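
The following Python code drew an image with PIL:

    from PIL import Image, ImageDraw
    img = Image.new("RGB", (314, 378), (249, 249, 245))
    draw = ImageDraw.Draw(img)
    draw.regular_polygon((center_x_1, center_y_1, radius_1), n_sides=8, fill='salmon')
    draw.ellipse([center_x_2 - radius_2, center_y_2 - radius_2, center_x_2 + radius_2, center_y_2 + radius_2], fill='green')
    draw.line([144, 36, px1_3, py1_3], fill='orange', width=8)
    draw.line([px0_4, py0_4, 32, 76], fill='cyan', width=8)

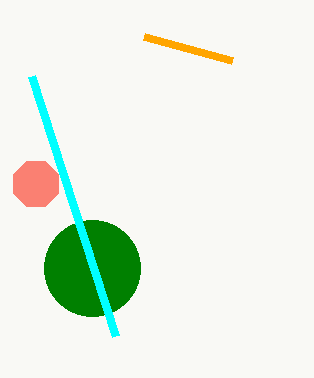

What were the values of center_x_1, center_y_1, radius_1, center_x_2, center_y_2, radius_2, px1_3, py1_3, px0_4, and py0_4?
center_x_1 = 36, center_y_1 = 184, radius_1 = 24, center_x_2 = 92, center_y_2 = 268, radius_2 = 48, px1_3 = 232, py1_3 = 60, px0_4 = 116, py0_4 = 336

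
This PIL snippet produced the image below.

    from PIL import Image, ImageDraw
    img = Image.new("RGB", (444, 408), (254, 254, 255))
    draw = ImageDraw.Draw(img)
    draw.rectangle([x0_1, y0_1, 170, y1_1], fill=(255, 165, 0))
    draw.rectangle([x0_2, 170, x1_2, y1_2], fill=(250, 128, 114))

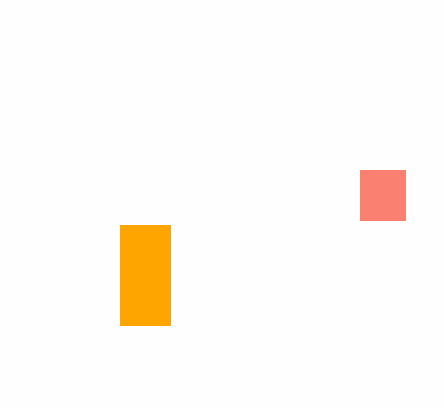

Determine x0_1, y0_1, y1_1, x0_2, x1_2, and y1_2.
x0_1 = 120
y0_1 = 225
y1_1 = 325
x0_2 = 360
x1_2 = 405
y1_2 = 220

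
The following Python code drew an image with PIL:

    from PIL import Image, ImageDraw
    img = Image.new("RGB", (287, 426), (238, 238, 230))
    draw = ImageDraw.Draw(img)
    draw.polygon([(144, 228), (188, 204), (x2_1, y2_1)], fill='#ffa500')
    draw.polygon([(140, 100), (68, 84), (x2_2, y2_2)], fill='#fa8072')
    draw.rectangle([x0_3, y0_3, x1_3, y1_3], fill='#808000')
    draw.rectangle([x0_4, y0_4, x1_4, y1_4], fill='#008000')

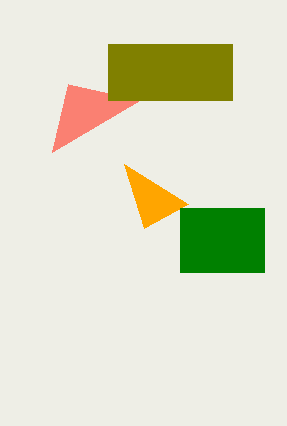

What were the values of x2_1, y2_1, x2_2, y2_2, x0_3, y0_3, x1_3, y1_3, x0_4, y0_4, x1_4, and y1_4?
x2_1 = 124, y2_1 = 164, x2_2 = 52, y2_2 = 152, x0_3 = 108, y0_3 = 44, x1_3 = 232, y1_3 = 100, x0_4 = 180, y0_4 = 208, x1_4 = 264, y1_4 = 272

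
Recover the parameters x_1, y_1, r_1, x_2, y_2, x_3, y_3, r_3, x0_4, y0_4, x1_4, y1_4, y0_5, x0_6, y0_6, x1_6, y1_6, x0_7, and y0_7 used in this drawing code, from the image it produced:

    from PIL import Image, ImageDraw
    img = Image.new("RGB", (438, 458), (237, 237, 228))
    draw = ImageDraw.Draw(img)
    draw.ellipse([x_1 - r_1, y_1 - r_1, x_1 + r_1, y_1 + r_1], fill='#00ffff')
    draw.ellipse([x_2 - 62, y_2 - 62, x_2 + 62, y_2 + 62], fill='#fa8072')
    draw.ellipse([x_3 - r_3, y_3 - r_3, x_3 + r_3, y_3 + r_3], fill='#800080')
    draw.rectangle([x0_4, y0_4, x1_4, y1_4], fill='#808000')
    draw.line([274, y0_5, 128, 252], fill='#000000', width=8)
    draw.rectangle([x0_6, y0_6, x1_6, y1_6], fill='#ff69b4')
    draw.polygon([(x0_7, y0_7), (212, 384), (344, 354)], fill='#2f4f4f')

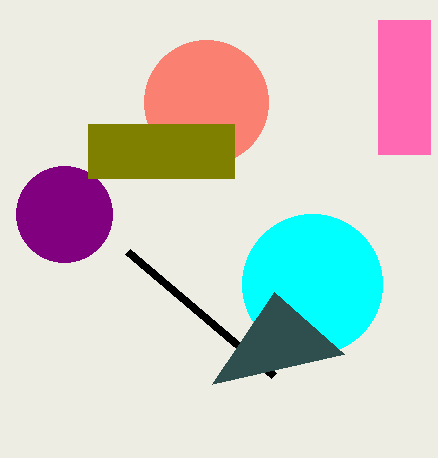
x_1 = 312; y_1 = 284; r_1 = 70; x_2 = 206; y_2 = 102; x_3 = 64; y_3 = 214; r_3 = 48; x0_4 = 88; y0_4 = 124; x1_4 = 234; y1_4 = 178; y0_5 = 376; x0_6 = 378; y0_6 = 20; x1_6 = 430; y1_6 = 154; x0_7 = 274; y0_7 = 292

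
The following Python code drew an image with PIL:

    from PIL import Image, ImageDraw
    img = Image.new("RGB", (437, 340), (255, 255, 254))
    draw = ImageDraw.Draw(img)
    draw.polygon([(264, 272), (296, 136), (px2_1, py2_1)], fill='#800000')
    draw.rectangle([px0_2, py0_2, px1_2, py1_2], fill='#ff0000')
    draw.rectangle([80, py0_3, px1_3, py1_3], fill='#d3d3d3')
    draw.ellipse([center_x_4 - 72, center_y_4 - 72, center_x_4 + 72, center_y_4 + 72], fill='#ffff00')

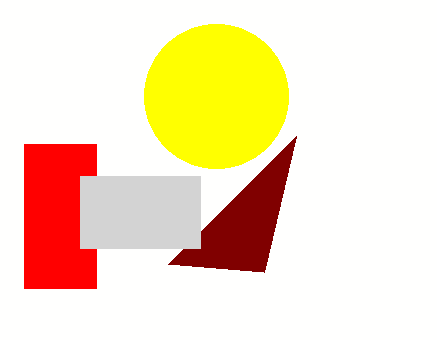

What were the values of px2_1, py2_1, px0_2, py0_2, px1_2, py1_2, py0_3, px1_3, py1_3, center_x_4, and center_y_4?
px2_1 = 168; py2_1 = 264; px0_2 = 24; py0_2 = 144; px1_2 = 96; py1_2 = 288; py0_3 = 176; px1_3 = 200; py1_3 = 248; center_x_4 = 216; center_y_4 = 96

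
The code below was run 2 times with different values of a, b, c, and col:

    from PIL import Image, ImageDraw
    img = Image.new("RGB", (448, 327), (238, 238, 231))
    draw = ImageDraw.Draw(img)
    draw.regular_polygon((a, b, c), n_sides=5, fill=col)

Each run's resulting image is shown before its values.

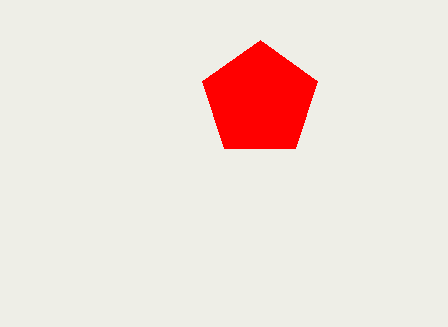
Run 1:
a = 260
b = 100
c = 60
col = 'red'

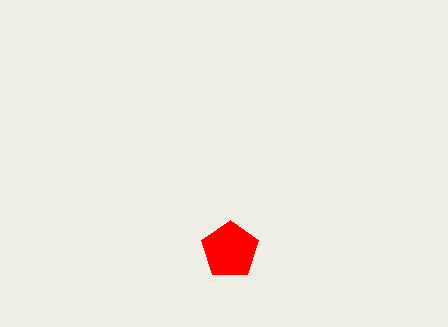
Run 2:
a = 230; b = 250; c = 30; col = 'red'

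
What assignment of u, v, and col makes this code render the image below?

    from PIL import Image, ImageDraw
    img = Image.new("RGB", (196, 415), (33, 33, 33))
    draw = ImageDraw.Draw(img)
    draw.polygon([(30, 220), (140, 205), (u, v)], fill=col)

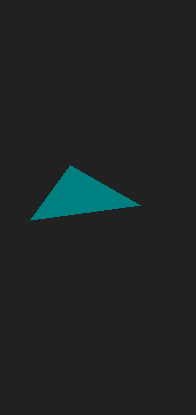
u = 70
v = 165
col = 'teal'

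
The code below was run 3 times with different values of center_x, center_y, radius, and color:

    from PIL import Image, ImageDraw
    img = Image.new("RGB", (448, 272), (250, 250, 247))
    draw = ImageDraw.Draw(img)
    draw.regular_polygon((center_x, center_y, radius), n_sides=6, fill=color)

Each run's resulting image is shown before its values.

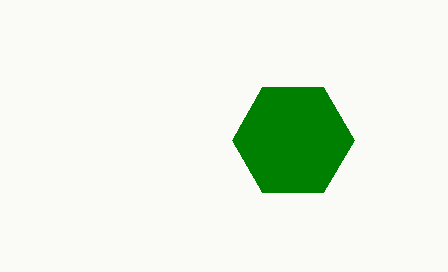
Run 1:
center_x = 293, center_y = 140, radius = 61, color = 'green'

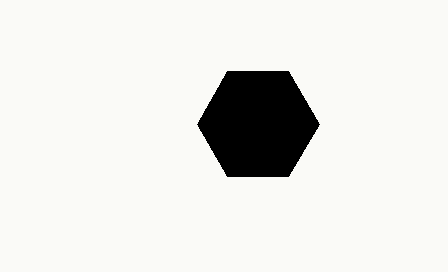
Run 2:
center_x = 258, center_y = 124, radius = 61, color = 'black'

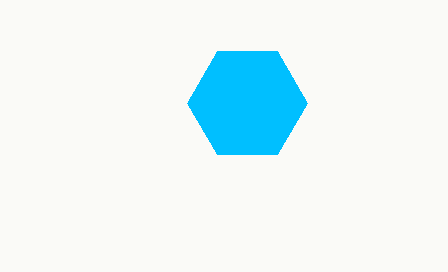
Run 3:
center_x = 247
center_y = 103
radius = 60
color = 'deepskyblue'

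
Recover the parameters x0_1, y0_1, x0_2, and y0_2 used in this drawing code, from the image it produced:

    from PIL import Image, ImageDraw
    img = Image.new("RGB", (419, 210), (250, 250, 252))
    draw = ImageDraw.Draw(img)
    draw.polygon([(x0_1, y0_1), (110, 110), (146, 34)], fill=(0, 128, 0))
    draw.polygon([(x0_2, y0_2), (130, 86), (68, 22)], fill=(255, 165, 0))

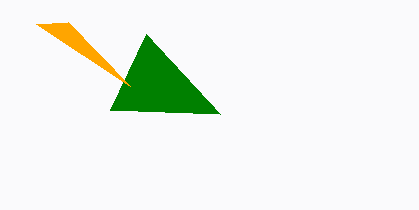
x0_1 = 220
y0_1 = 114
x0_2 = 36
y0_2 = 24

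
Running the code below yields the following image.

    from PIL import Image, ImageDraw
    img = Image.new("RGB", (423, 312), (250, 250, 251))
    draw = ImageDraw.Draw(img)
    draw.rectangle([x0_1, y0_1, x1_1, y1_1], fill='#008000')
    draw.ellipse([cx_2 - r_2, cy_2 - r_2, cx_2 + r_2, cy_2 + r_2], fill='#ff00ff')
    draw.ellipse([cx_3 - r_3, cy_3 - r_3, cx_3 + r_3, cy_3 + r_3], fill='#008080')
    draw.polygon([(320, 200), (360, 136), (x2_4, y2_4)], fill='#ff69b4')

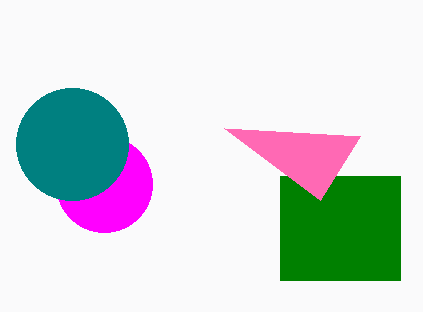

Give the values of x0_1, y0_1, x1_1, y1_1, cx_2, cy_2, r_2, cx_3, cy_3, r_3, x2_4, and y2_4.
x0_1 = 280
y0_1 = 176
x1_1 = 400
y1_1 = 280
cx_2 = 104
cy_2 = 184
r_2 = 48
cx_3 = 72
cy_3 = 144
r_3 = 56
x2_4 = 224
y2_4 = 128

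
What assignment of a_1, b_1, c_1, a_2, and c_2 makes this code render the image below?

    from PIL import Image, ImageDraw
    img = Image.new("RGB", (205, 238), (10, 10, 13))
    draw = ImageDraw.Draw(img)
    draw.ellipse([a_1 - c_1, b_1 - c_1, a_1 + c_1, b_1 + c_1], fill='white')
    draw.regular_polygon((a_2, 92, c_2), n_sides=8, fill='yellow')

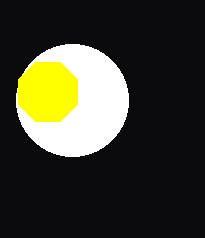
a_1 = 72
b_1 = 100
c_1 = 56
a_2 = 48
c_2 = 32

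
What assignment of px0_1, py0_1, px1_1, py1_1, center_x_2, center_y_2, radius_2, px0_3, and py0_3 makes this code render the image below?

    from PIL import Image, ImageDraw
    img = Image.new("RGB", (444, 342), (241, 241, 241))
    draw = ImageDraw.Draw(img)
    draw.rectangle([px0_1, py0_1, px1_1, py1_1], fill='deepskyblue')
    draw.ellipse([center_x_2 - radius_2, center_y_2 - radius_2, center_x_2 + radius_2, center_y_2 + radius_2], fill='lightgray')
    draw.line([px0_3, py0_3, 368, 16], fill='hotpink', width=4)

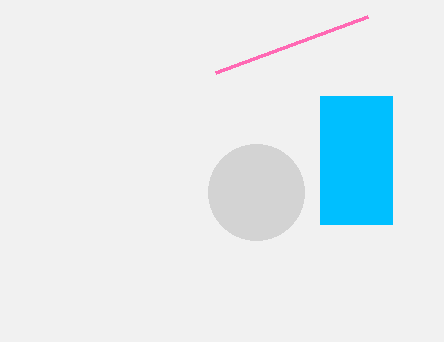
px0_1 = 320
py0_1 = 96
px1_1 = 392
py1_1 = 224
center_x_2 = 256
center_y_2 = 192
radius_2 = 48
px0_3 = 216
py0_3 = 72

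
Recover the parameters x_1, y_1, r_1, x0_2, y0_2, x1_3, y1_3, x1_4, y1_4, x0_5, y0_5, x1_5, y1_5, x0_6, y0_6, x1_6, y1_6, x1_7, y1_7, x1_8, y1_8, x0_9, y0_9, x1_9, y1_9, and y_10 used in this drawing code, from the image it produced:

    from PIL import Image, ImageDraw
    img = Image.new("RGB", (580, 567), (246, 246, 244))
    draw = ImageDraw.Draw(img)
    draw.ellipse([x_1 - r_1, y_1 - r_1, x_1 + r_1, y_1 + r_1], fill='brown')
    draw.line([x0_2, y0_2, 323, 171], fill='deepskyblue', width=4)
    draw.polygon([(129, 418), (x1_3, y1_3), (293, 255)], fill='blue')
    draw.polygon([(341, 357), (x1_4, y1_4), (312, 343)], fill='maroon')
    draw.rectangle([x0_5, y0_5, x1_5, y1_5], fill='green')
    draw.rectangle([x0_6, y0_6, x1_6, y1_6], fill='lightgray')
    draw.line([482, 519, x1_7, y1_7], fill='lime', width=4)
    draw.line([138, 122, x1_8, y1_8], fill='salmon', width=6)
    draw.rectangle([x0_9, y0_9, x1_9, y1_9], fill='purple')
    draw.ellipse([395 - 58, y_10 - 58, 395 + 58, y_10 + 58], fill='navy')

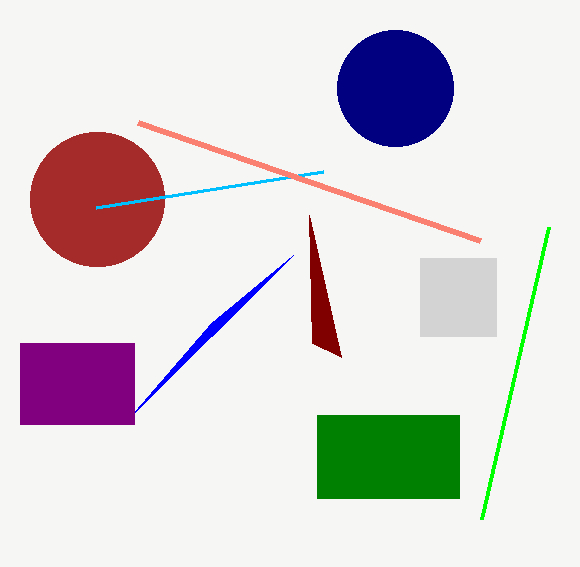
x_1 = 97; y_1 = 199; r_1 = 67; x0_2 = 96; y0_2 = 207; x1_3 = 211; y1_3 = 323; x1_4 = 309; y1_4 = 215; x0_5 = 317; y0_5 = 415; x1_5 = 459; y1_5 = 498; x0_6 = 420; y0_6 = 258; x1_6 = 496; y1_6 = 336; x1_7 = 549; y1_7 = 227; x1_8 = 480; y1_8 = 240; x0_9 = 20; y0_9 = 343; x1_9 = 134; y1_9 = 424; y_10 = 88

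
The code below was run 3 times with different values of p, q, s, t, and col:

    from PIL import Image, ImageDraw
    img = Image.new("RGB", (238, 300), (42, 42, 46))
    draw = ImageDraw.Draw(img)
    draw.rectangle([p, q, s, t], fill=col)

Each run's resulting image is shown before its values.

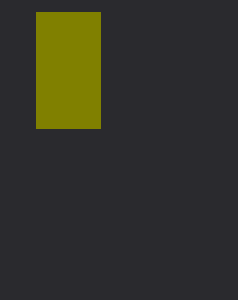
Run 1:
p = 36, q = 12, s = 100, t = 128, col = 'olive'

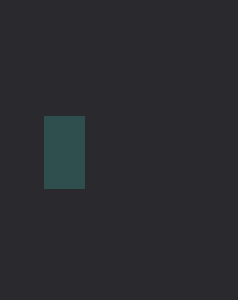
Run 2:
p = 44; q = 116; s = 84; t = 188; col = 'darkslategray'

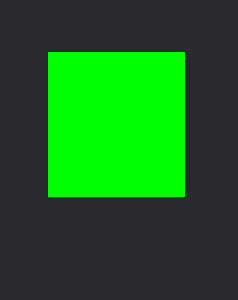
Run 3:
p = 48; q = 52; s = 184; t = 196; col = 'lime'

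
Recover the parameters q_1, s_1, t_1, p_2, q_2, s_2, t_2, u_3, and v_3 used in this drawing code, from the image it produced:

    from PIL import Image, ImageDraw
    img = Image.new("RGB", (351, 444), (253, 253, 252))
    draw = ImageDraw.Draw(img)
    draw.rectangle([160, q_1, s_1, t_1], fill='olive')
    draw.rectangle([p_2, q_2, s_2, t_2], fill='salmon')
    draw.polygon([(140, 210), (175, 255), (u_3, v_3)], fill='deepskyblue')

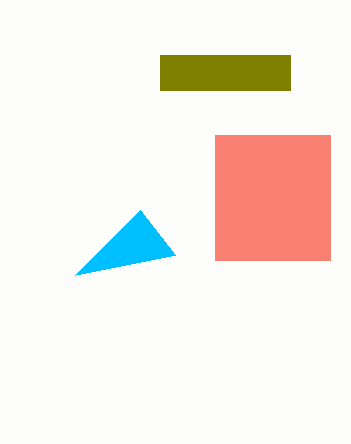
q_1 = 55, s_1 = 290, t_1 = 90, p_2 = 215, q_2 = 135, s_2 = 330, t_2 = 260, u_3 = 75, v_3 = 275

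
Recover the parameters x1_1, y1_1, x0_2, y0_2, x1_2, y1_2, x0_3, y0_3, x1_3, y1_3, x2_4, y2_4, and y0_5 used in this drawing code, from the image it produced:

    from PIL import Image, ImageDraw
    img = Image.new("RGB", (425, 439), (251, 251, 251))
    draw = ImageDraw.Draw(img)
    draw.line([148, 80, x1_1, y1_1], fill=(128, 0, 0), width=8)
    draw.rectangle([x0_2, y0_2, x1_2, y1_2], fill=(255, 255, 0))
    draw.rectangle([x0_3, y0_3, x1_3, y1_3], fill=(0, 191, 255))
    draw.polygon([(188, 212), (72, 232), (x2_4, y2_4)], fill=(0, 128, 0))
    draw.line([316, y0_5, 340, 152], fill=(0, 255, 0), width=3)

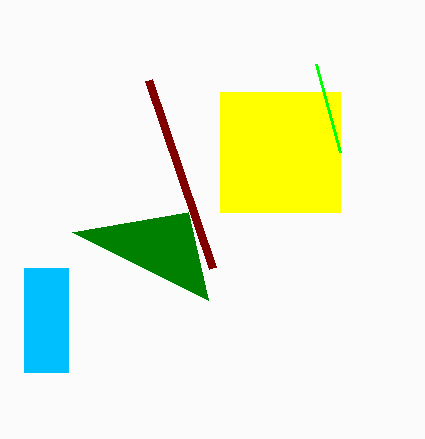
x1_1 = 212, y1_1 = 268, x0_2 = 220, y0_2 = 92, x1_2 = 340, y1_2 = 212, x0_3 = 24, y0_3 = 268, x1_3 = 68, y1_3 = 372, x2_4 = 208, y2_4 = 300, y0_5 = 64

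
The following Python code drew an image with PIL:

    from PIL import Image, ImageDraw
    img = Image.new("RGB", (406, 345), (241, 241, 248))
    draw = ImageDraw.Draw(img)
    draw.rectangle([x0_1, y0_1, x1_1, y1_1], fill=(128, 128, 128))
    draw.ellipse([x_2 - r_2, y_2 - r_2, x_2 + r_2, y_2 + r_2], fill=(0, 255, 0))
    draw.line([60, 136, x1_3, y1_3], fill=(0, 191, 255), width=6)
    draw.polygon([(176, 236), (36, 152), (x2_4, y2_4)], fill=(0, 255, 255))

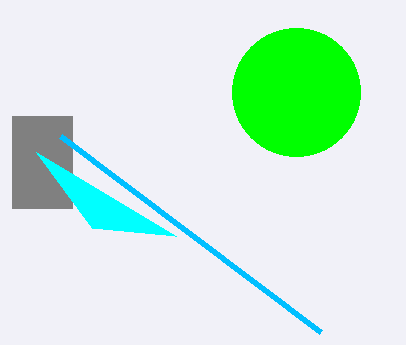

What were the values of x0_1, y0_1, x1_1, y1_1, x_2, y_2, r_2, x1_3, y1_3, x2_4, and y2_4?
x0_1 = 12; y0_1 = 116; x1_1 = 72; y1_1 = 208; x_2 = 296; y_2 = 92; r_2 = 64; x1_3 = 320; y1_3 = 332; x2_4 = 92; y2_4 = 228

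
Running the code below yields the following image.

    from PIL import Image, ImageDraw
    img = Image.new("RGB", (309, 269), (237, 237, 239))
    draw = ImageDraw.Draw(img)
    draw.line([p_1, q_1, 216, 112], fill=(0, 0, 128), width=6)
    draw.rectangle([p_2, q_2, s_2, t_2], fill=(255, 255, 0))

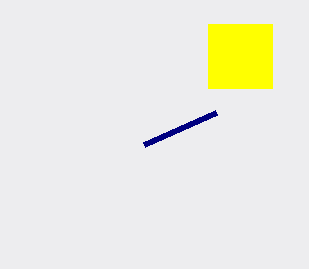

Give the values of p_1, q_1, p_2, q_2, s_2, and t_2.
p_1 = 144, q_1 = 144, p_2 = 208, q_2 = 24, s_2 = 272, t_2 = 88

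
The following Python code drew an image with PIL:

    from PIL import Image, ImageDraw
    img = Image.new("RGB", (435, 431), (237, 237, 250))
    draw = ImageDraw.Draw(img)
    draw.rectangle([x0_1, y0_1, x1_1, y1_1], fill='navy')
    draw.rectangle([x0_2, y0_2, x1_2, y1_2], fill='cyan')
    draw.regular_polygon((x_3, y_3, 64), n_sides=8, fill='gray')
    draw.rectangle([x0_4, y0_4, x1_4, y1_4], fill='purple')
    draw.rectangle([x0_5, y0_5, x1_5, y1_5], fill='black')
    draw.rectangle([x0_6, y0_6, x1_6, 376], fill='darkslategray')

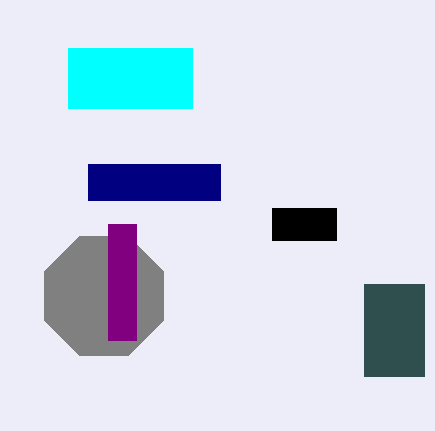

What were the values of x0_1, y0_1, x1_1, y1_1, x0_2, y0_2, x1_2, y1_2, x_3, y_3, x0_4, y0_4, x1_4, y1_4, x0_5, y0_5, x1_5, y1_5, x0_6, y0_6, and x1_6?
x0_1 = 88; y0_1 = 164; x1_1 = 220; y1_1 = 200; x0_2 = 68; y0_2 = 48; x1_2 = 192; y1_2 = 108; x_3 = 104; y_3 = 296; x0_4 = 108; y0_4 = 224; x1_4 = 136; y1_4 = 340; x0_5 = 272; y0_5 = 208; x1_5 = 336; y1_5 = 240; x0_6 = 364; y0_6 = 284; x1_6 = 424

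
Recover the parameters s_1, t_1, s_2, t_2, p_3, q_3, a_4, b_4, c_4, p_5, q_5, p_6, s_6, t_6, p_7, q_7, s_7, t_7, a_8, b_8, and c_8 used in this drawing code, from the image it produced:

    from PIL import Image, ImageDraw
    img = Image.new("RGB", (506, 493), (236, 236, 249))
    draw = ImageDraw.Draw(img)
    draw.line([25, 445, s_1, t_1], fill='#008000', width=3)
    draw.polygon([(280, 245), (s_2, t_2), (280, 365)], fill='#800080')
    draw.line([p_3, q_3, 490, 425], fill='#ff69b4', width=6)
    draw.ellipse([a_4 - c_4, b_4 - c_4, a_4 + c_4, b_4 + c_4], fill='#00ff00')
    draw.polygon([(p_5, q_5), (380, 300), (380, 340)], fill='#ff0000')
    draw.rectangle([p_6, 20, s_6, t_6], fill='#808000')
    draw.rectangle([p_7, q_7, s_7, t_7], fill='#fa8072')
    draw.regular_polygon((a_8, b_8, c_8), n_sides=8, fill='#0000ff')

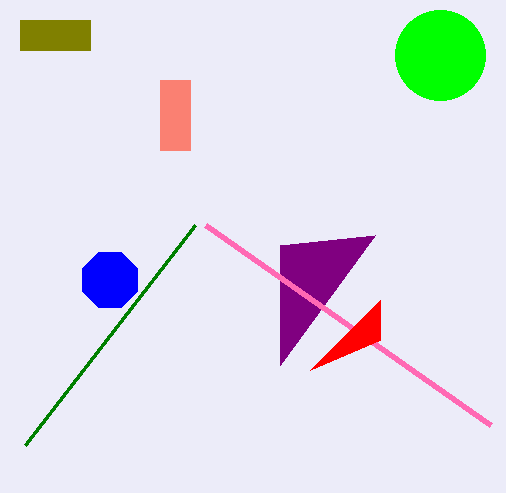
s_1 = 195; t_1 = 225; s_2 = 375; t_2 = 235; p_3 = 205; q_3 = 225; a_4 = 440; b_4 = 55; c_4 = 45; p_5 = 310; q_5 = 370; p_6 = 20; s_6 = 90; t_6 = 50; p_7 = 160; q_7 = 80; s_7 = 190; t_7 = 150; a_8 = 110; b_8 = 280; c_8 = 30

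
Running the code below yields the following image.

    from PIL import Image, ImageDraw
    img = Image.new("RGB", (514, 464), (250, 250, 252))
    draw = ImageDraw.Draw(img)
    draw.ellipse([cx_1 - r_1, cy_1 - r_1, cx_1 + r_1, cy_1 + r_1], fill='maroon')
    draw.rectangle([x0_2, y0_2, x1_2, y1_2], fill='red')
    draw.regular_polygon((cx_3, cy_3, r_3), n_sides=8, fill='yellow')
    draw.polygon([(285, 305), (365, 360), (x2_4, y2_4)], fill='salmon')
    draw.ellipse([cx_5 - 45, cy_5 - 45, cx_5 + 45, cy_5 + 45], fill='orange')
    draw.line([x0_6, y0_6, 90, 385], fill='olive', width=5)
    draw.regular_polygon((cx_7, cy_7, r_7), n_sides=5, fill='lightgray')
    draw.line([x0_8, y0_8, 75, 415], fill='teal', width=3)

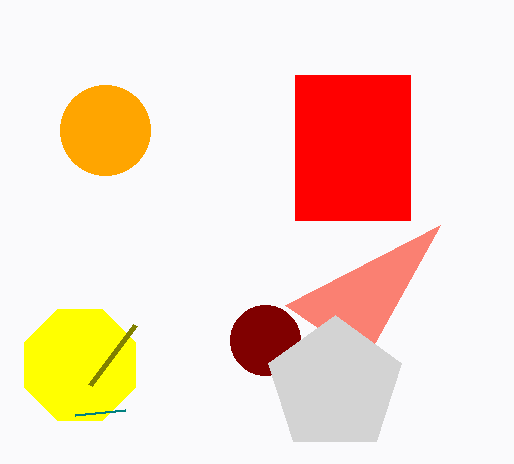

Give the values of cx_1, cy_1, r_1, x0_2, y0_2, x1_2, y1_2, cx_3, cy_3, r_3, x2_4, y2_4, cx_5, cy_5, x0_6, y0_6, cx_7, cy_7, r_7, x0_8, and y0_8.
cx_1 = 265; cy_1 = 340; r_1 = 35; x0_2 = 295; y0_2 = 75; x1_2 = 410; y1_2 = 220; cx_3 = 80; cy_3 = 365; r_3 = 60; x2_4 = 440; y2_4 = 225; cx_5 = 105; cy_5 = 130; x0_6 = 135; y0_6 = 325; cx_7 = 335; cy_7 = 385; r_7 = 70; x0_8 = 125; y0_8 = 410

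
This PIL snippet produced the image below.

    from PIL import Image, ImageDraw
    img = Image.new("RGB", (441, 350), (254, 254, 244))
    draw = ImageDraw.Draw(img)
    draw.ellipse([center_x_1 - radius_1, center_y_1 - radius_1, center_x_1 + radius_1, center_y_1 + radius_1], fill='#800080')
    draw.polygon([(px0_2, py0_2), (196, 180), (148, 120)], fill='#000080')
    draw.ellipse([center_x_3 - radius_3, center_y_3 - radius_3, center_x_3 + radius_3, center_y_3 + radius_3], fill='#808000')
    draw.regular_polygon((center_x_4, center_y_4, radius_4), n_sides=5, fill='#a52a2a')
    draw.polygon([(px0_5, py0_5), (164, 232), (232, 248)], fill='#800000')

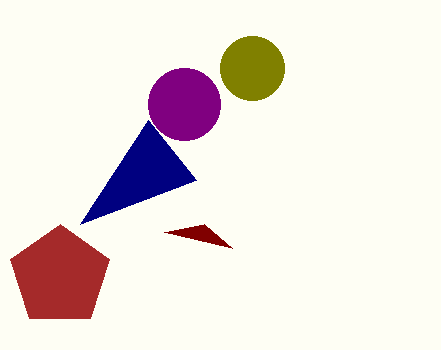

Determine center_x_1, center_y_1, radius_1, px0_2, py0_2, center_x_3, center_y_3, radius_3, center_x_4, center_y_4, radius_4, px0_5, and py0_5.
center_x_1 = 184
center_y_1 = 104
radius_1 = 36
px0_2 = 80
py0_2 = 224
center_x_3 = 252
center_y_3 = 68
radius_3 = 32
center_x_4 = 60
center_y_4 = 276
radius_4 = 52
px0_5 = 204
py0_5 = 224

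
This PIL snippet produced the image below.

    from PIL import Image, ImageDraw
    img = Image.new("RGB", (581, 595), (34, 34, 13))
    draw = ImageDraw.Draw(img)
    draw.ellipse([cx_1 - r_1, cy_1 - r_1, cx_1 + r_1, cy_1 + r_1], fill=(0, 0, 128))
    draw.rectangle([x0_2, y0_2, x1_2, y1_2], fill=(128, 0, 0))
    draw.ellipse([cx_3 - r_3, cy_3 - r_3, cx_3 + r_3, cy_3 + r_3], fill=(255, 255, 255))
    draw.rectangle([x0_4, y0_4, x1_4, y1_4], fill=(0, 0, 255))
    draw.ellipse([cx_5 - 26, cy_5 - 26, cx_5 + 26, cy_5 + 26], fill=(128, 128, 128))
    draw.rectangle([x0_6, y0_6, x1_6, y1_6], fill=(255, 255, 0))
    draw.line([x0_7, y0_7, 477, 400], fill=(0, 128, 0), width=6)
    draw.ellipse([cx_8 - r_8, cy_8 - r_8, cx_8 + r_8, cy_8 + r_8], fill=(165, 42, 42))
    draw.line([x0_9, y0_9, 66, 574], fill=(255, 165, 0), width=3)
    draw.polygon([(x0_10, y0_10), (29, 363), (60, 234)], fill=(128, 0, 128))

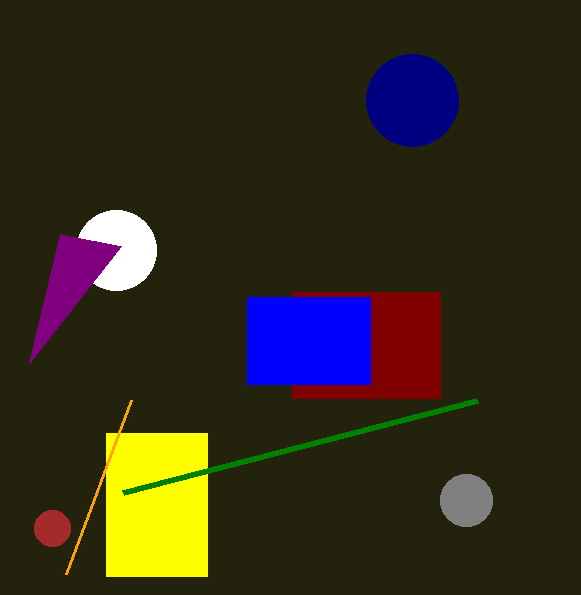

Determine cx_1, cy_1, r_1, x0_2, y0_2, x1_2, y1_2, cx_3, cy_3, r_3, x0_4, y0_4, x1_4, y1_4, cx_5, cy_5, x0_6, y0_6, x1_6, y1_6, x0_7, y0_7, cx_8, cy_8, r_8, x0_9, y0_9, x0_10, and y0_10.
cx_1 = 412; cy_1 = 100; r_1 = 46; x0_2 = 292; y0_2 = 292; x1_2 = 440; y1_2 = 398; cx_3 = 116; cy_3 = 250; r_3 = 40; x0_4 = 247; y0_4 = 297; x1_4 = 370; y1_4 = 384; cx_5 = 466; cy_5 = 500; x0_6 = 106; y0_6 = 433; x1_6 = 207; y1_6 = 576; x0_7 = 123; y0_7 = 492; cx_8 = 52; cy_8 = 528; r_8 = 18; x0_9 = 131; y0_9 = 400; x0_10 = 121; y0_10 = 246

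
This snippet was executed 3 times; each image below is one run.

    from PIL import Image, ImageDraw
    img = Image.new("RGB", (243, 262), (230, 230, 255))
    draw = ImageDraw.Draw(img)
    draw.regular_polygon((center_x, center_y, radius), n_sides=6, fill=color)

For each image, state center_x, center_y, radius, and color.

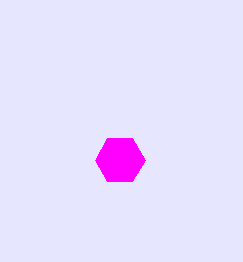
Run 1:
center_x = 120; center_y = 160; radius = 25; color = 'magenta'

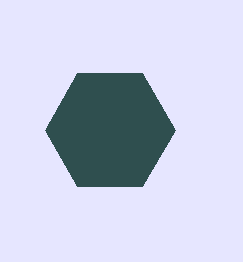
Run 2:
center_x = 110, center_y = 130, radius = 65, color = 'darkslategray'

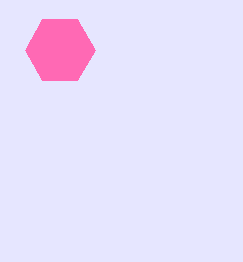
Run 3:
center_x = 60, center_y = 50, radius = 35, color = 'hotpink'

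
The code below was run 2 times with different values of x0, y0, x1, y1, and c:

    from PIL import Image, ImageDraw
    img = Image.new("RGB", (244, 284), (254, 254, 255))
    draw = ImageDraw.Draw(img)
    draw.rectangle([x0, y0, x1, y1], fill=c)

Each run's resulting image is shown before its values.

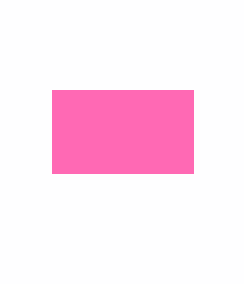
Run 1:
x0 = 52; y0 = 90; x1 = 193; y1 = 173; c = 'hotpink'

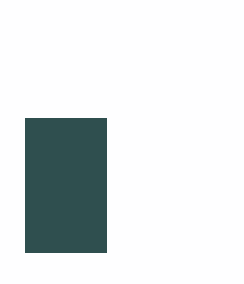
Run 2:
x0 = 25; y0 = 118; x1 = 106; y1 = 252; c = 'darkslategray'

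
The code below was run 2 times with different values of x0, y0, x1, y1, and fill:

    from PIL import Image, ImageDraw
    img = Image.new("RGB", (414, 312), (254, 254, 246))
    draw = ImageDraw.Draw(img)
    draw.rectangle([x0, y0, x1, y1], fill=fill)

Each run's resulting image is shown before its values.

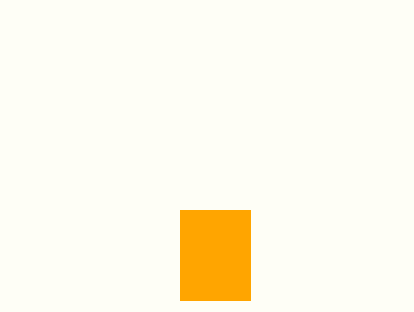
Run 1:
x0 = 180, y0 = 210, x1 = 250, y1 = 300, fill = 'orange'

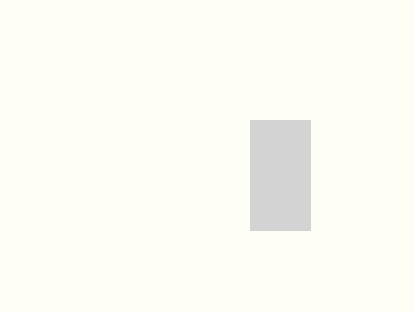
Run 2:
x0 = 250; y0 = 120; x1 = 310; y1 = 230; fill = 'lightgray'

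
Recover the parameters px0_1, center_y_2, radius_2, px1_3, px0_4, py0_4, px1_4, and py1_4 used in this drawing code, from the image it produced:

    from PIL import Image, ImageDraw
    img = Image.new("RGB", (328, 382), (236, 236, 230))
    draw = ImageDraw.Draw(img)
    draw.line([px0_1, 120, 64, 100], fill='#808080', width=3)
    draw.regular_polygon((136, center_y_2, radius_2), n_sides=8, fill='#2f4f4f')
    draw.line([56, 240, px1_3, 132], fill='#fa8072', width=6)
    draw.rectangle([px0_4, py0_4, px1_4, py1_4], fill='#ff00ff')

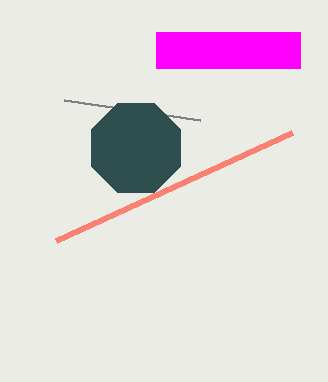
px0_1 = 200; center_y_2 = 148; radius_2 = 48; px1_3 = 292; px0_4 = 156; py0_4 = 32; px1_4 = 300; py1_4 = 68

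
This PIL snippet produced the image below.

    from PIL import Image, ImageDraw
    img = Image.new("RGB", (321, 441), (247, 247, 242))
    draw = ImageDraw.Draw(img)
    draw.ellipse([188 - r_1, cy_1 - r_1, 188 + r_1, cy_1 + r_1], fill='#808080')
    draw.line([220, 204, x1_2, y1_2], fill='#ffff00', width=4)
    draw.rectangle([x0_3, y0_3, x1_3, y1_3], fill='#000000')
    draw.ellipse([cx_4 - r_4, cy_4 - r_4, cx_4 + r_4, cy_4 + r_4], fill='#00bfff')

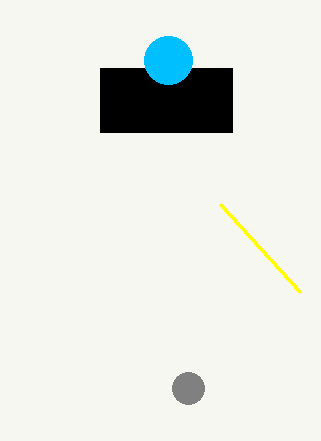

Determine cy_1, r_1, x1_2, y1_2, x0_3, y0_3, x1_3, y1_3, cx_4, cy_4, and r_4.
cy_1 = 388; r_1 = 16; x1_2 = 300; y1_2 = 292; x0_3 = 100; y0_3 = 68; x1_3 = 232; y1_3 = 132; cx_4 = 168; cy_4 = 60; r_4 = 24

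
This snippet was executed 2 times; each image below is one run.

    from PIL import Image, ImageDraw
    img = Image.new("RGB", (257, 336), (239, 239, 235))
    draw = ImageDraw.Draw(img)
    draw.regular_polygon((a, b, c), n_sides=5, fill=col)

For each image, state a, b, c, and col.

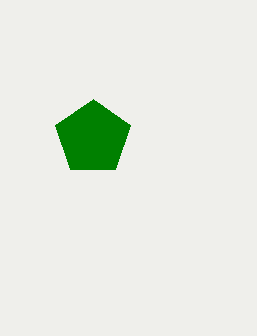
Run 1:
a = 93, b = 138, c = 39, col = 'green'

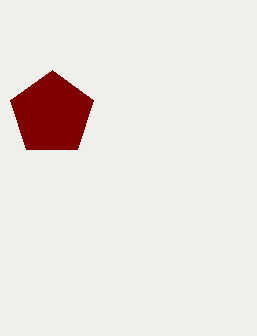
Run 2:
a = 52, b = 114, c = 44, col = 'maroon'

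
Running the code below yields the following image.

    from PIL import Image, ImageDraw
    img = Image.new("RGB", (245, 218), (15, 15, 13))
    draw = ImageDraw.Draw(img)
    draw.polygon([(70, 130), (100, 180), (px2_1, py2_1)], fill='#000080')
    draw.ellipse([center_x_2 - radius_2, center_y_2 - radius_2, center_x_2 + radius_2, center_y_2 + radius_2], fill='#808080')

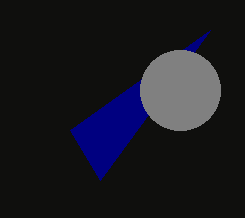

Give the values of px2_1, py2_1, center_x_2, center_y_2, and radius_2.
px2_1 = 210
py2_1 = 30
center_x_2 = 180
center_y_2 = 90
radius_2 = 40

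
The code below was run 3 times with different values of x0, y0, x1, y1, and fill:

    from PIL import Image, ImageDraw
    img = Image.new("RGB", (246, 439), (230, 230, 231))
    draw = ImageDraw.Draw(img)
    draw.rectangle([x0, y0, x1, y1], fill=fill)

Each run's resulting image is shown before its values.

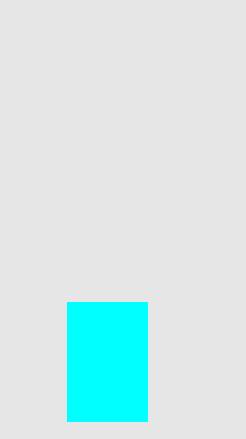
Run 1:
x0 = 67
y0 = 302
x1 = 147
y1 = 421
fill = 'cyan'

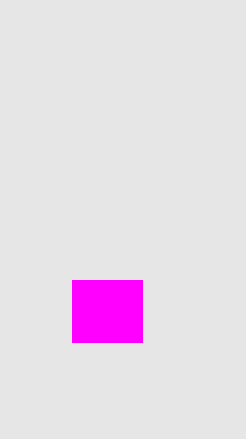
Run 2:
x0 = 72, y0 = 280, x1 = 142, y1 = 342, fill = 'magenta'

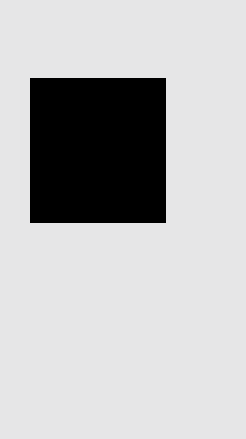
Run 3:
x0 = 30
y0 = 78
x1 = 165
y1 = 222
fill = 'black'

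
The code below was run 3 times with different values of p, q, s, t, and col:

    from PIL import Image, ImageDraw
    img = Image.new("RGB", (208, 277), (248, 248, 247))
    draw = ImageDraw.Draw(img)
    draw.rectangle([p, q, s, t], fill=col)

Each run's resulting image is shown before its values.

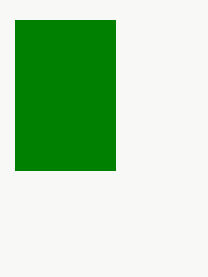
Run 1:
p = 15; q = 20; s = 115; t = 170; col = 'green'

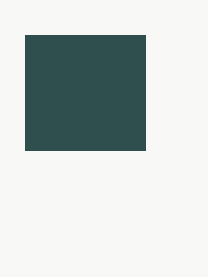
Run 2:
p = 25, q = 35, s = 145, t = 150, col = 'darkslategray'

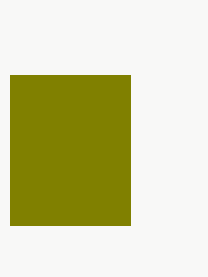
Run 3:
p = 10; q = 75; s = 130; t = 225; col = 'olive'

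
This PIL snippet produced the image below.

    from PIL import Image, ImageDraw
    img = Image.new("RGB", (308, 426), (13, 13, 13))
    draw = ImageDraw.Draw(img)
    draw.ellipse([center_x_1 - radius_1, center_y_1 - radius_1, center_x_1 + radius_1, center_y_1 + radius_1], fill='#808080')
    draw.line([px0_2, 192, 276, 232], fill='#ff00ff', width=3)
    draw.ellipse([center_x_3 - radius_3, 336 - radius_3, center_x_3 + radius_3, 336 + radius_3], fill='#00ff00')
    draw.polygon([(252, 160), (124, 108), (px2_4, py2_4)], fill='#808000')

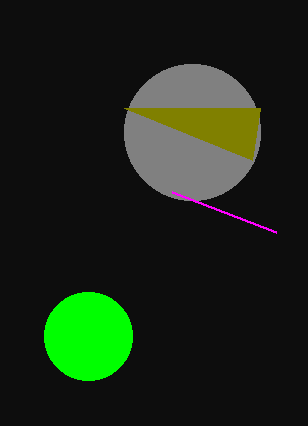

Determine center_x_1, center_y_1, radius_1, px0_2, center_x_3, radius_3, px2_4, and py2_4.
center_x_1 = 192; center_y_1 = 132; radius_1 = 68; px0_2 = 172; center_x_3 = 88; radius_3 = 44; px2_4 = 260; py2_4 = 108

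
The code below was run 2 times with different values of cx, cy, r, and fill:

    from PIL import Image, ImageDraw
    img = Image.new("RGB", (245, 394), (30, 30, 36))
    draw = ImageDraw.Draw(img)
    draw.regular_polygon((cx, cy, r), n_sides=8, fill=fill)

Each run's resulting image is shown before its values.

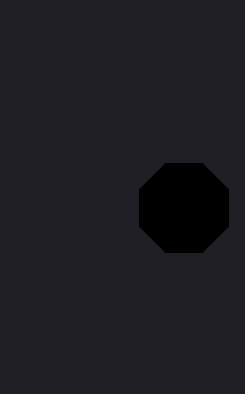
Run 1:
cx = 184; cy = 208; r = 48; fill = 'black'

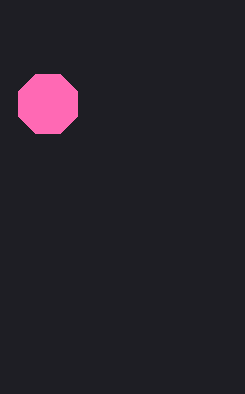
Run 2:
cx = 48, cy = 104, r = 32, fill = 'hotpink'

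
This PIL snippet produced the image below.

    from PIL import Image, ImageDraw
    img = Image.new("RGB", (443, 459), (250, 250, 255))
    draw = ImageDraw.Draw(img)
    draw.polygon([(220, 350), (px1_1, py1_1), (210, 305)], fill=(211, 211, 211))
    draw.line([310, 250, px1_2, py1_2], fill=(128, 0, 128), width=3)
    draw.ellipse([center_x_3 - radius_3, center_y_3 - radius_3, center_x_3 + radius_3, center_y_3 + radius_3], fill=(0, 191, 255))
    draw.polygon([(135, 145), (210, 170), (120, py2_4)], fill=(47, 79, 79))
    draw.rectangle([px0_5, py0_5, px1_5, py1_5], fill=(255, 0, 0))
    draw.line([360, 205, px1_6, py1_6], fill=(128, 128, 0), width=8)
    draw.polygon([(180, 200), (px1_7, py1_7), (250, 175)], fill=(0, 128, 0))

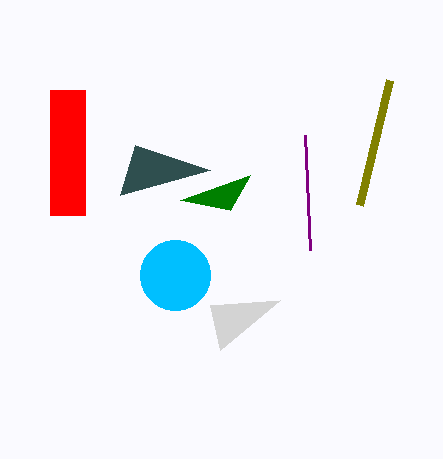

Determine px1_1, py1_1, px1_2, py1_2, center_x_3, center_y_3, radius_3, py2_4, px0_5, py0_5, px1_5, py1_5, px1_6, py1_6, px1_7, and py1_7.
px1_1 = 280, py1_1 = 300, px1_2 = 305, py1_2 = 135, center_x_3 = 175, center_y_3 = 275, radius_3 = 35, py2_4 = 195, px0_5 = 50, py0_5 = 90, px1_5 = 85, py1_5 = 215, px1_6 = 390, py1_6 = 80, px1_7 = 230, py1_7 = 210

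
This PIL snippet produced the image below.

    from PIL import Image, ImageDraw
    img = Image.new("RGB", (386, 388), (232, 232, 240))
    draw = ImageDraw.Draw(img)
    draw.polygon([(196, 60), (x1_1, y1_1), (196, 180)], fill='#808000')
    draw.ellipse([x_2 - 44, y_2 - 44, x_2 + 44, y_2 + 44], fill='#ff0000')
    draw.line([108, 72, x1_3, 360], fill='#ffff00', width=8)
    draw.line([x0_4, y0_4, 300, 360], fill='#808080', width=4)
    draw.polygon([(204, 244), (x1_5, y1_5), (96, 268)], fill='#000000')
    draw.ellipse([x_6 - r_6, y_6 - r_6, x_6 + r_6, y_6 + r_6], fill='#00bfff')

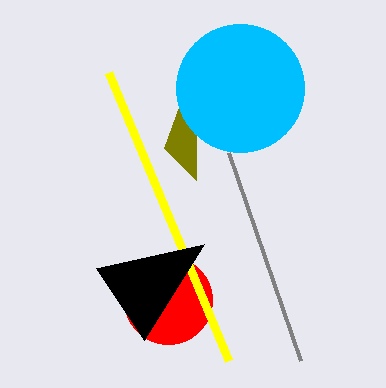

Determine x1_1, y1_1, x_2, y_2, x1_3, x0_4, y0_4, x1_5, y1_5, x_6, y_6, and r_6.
x1_1 = 164
y1_1 = 148
x_2 = 168
y_2 = 300
x1_3 = 228
x0_4 = 228
y0_4 = 152
x1_5 = 144
y1_5 = 340
x_6 = 240
y_6 = 88
r_6 = 64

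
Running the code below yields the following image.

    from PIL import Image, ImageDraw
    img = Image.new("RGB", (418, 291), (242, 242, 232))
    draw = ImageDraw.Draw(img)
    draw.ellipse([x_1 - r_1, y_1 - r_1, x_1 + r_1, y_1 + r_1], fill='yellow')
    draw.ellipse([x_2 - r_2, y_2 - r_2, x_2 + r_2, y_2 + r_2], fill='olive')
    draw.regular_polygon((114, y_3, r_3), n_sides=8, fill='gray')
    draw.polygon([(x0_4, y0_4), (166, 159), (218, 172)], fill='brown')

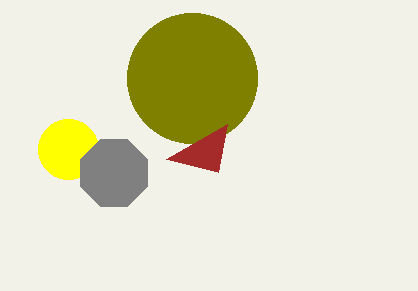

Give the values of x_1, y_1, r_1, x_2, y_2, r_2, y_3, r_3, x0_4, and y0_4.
x_1 = 68, y_1 = 149, r_1 = 30, x_2 = 192, y_2 = 78, r_2 = 65, y_3 = 173, r_3 = 36, x0_4 = 227, y0_4 = 124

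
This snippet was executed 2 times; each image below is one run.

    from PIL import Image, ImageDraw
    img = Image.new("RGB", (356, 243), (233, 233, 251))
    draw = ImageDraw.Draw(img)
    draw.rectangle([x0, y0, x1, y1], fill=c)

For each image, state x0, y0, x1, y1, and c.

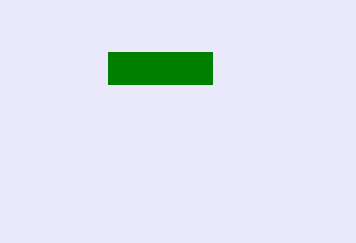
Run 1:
x0 = 108, y0 = 52, x1 = 212, y1 = 84, c = 'green'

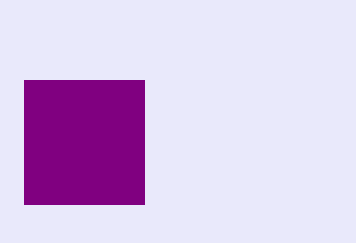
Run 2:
x0 = 24
y0 = 80
x1 = 144
y1 = 204
c = 'purple'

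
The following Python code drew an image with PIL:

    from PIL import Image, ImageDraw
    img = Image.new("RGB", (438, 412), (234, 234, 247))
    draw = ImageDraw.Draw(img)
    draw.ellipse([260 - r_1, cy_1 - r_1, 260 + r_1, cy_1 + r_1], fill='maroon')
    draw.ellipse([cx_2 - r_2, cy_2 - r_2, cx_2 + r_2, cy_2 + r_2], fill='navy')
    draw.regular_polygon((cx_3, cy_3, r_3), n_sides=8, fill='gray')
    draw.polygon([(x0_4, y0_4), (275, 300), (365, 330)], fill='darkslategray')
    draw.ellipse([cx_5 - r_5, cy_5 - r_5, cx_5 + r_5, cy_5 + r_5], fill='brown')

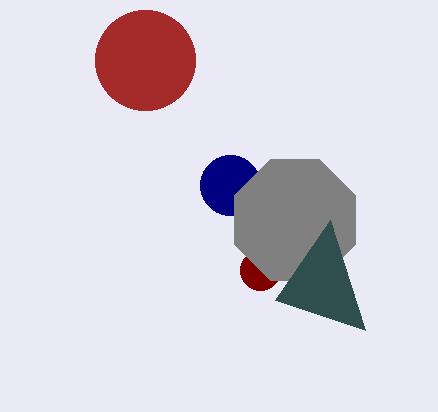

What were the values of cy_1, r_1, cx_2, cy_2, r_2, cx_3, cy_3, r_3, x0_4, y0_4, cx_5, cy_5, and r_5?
cy_1 = 270; r_1 = 20; cx_2 = 230; cy_2 = 185; r_2 = 30; cx_3 = 295; cy_3 = 220; r_3 = 65; x0_4 = 330; y0_4 = 220; cx_5 = 145; cy_5 = 60; r_5 = 50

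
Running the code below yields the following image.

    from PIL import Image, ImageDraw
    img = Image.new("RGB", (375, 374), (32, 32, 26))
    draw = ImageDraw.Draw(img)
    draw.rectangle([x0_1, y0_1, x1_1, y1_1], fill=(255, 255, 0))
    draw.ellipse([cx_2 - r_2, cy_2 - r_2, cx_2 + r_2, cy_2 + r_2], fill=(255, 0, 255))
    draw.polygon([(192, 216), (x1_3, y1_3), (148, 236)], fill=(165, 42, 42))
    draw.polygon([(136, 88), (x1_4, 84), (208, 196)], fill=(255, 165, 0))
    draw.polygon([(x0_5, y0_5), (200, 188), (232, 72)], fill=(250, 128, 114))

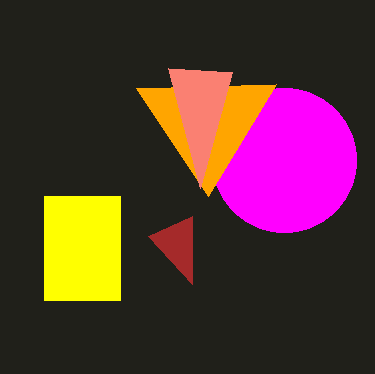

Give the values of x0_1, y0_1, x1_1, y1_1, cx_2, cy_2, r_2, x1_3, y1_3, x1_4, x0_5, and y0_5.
x0_1 = 44
y0_1 = 196
x1_1 = 120
y1_1 = 300
cx_2 = 284
cy_2 = 160
r_2 = 72
x1_3 = 192
y1_3 = 284
x1_4 = 276
x0_5 = 168
y0_5 = 68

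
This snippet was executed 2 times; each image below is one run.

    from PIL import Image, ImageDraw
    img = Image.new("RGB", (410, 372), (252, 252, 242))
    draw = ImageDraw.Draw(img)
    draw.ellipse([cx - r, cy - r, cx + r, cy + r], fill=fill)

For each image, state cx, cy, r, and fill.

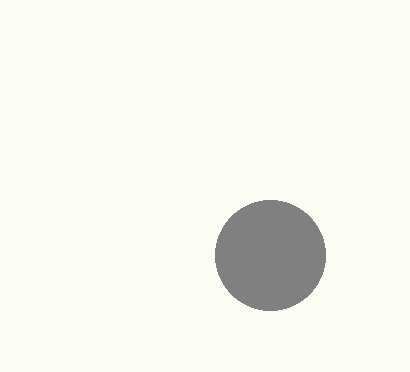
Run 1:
cx = 270; cy = 255; r = 55; fill = 'gray'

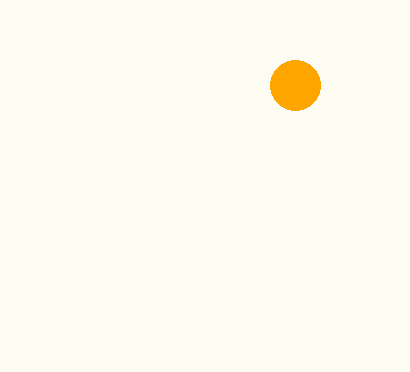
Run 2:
cx = 295, cy = 85, r = 25, fill = 'orange'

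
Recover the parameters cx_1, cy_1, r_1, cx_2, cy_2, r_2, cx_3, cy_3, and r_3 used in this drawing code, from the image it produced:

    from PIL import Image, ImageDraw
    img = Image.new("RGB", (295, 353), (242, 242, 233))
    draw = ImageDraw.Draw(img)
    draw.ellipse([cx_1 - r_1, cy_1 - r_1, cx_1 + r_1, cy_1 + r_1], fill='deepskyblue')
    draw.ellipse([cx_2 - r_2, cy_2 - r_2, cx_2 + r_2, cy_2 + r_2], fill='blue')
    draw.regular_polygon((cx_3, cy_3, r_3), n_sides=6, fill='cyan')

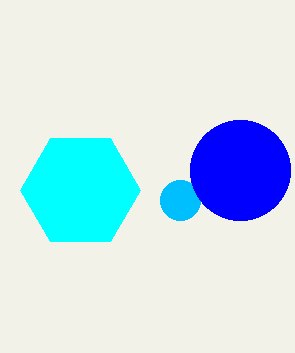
cx_1 = 180, cy_1 = 200, r_1 = 20, cx_2 = 240, cy_2 = 170, r_2 = 50, cx_3 = 80, cy_3 = 190, r_3 = 60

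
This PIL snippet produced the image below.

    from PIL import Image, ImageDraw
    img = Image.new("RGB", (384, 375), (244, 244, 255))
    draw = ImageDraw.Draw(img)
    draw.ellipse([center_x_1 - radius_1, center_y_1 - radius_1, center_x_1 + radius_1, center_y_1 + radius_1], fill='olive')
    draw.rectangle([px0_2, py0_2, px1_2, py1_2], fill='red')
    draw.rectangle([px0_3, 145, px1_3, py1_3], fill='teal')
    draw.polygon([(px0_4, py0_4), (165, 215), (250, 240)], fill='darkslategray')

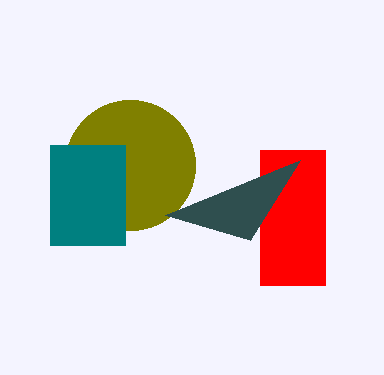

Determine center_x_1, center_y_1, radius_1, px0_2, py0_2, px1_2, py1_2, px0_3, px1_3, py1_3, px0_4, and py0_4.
center_x_1 = 130; center_y_1 = 165; radius_1 = 65; px0_2 = 260; py0_2 = 150; px1_2 = 325; py1_2 = 285; px0_3 = 50; px1_3 = 125; py1_3 = 245; px0_4 = 300; py0_4 = 160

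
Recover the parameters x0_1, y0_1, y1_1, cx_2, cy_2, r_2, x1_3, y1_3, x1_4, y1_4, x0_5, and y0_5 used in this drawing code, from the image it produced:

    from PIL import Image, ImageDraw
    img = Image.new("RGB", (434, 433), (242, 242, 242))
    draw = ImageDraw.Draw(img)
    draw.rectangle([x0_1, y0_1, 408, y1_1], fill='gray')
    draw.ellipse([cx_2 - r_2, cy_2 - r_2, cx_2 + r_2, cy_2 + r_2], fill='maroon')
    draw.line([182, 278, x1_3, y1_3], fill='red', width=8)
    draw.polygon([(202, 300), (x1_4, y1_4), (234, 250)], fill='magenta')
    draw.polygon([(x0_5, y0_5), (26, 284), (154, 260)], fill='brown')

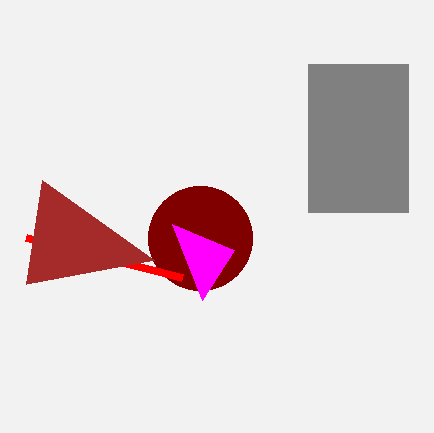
x0_1 = 308
y0_1 = 64
y1_1 = 212
cx_2 = 200
cy_2 = 238
r_2 = 52
x1_3 = 26
y1_3 = 238
x1_4 = 172
y1_4 = 224
x0_5 = 42
y0_5 = 180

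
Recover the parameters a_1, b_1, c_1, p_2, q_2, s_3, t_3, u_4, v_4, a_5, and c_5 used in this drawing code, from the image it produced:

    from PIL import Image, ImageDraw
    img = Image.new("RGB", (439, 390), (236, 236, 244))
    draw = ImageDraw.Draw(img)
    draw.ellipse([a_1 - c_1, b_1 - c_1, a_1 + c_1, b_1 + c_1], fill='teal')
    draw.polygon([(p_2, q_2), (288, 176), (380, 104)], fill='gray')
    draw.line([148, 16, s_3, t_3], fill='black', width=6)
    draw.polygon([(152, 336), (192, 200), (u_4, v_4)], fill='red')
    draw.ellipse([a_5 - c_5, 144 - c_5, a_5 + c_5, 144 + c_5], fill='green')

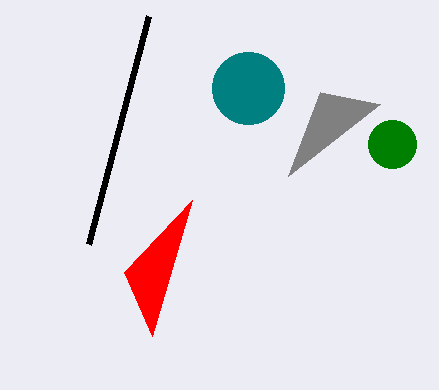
a_1 = 248
b_1 = 88
c_1 = 36
p_2 = 320
q_2 = 92
s_3 = 88
t_3 = 244
u_4 = 124
v_4 = 272
a_5 = 392
c_5 = 24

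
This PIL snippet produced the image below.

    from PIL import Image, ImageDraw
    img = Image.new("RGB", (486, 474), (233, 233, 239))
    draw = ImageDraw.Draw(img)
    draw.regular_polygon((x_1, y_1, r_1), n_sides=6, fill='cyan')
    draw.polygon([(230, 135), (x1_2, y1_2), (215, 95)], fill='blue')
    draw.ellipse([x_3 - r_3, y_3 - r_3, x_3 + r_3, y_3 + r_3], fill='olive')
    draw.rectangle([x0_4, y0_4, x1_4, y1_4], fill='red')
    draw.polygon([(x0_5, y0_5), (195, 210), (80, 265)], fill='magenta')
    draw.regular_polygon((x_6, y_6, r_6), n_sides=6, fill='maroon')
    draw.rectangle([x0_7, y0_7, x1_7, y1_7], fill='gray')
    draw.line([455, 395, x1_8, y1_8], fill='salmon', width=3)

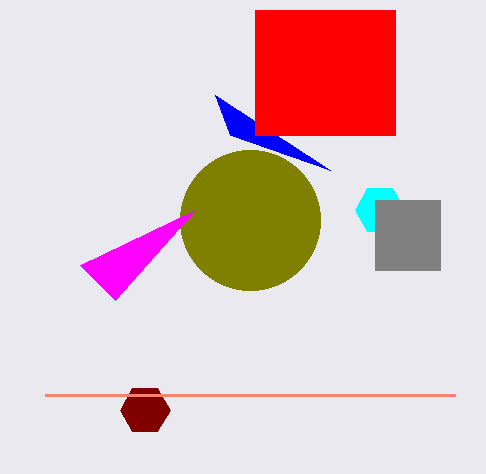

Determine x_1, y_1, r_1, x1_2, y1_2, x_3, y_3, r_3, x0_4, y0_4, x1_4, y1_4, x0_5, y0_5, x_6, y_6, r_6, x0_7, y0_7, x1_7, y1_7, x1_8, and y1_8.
x_1 = 380; y_1 = 210; r_1 = 25; x1_2 = 330; y1_2 = 170; x_3 = 250; y_3 = 220; r_3 = 70; x0_4 = 255; y0_4 = 10; x1_4 = 395; y1_4 = 135; x0_5 = 115; y0_5 = 300; x_6 = 145; y_6 = 410; r_6 = 25; x0_7 = 375; y0_7 = 200; x1_7 = 440; y1_7 = 270; x1_8 = 45; y1_8 = 395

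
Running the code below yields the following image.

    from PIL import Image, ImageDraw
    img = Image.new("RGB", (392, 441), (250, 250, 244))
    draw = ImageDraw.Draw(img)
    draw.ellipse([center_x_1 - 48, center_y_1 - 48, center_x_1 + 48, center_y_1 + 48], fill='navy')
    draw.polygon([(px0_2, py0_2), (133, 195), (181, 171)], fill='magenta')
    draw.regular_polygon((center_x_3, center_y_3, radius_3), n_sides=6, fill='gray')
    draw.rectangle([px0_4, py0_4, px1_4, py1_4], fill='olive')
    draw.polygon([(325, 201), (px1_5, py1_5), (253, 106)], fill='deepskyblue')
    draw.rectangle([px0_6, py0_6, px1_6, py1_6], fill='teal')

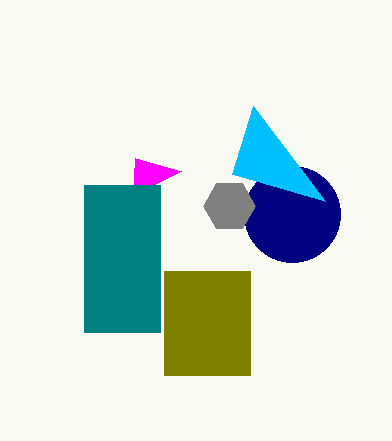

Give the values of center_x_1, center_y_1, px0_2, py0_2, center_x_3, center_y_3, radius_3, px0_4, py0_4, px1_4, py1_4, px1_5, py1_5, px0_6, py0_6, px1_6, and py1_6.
center_x_1 = 292, center_y_1 = 214, px0_2 = 135, py0_2 = 158, center_x_3 = 229, center_y_3 = 206, radius_3 = 26, px0_4 = 164, py0_4 = 271, px1_4 = 250, py1_4 = 375, px1_5 = 232, py1_5 = 174, px0_6 = 84, py0_6 = 185, px1_6 = 160, py1_6 = 332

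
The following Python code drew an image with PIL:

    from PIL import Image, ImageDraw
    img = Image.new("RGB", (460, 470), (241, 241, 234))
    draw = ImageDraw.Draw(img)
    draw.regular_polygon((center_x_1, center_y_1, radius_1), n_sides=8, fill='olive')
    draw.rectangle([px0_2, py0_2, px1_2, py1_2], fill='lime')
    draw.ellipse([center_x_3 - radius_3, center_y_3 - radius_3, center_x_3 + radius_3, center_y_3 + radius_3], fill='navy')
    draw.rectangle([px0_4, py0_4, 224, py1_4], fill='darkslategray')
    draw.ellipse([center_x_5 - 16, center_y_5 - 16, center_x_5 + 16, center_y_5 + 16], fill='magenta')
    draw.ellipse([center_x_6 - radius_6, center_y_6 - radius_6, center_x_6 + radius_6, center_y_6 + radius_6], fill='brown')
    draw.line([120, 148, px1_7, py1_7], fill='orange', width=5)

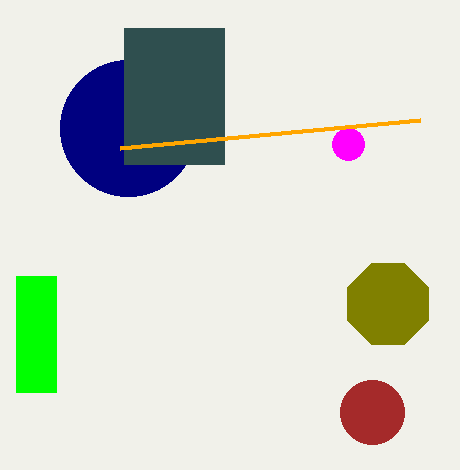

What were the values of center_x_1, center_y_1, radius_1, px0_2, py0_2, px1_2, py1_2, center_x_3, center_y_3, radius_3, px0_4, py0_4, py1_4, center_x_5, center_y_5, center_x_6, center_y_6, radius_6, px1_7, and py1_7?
center_x_1 = 388, center_y_1 = 304, radius_1 = 44, px0_2 = 16, py0_2 = 276, px1_2 = 56, py1_2 = 392, center_x_3 = 128, center_y_3 = 128, radius_3 = 68, px0_4 = 124, py0_4 = 28, py1_4 = 164, center_x_5 = 348, center_y_5 = 144, center_x_6 = 372, center_y_6 = 412, radius_6 = 32, px1_7 = 420, py1_7 = 120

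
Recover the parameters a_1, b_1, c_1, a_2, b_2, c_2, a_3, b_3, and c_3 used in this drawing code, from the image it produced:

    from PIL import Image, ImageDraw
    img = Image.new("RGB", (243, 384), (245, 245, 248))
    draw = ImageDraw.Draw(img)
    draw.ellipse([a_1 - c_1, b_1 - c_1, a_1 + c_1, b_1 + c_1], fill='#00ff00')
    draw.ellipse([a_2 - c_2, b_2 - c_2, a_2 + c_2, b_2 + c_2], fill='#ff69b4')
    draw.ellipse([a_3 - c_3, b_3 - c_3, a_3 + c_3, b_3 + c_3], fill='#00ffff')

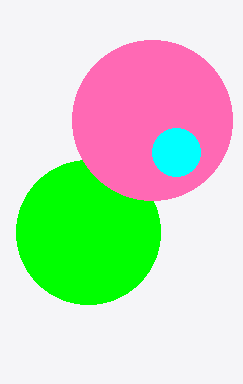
a_1 = 88
b_1 = 232
c_1 = 72
a_2 = 152
b_2 = 120
c_2 = 80
a_3 = 176
b_3 = 152
c_3 = 24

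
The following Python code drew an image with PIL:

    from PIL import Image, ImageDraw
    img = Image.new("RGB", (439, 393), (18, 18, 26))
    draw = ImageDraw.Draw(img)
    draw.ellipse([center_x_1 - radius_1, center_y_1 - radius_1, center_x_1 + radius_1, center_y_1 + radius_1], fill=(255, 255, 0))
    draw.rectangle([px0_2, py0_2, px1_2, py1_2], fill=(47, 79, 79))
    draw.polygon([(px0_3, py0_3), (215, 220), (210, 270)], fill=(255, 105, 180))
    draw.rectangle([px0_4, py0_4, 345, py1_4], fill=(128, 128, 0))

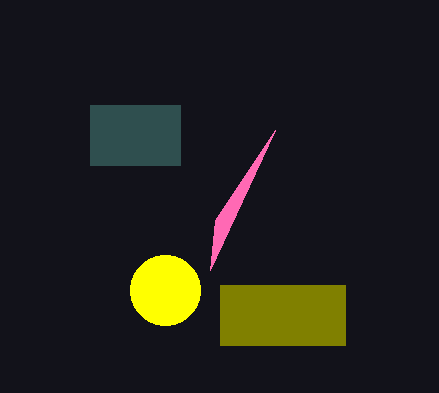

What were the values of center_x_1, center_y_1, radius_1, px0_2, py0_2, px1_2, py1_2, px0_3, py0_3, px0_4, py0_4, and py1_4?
center_x_1 = 165
center_y_1 = 290
radius_1 = 35
px0_2 = 90
py0_2 = 105
px1_2 = 180
py1_2 = 165
px0_3 = 275
py0_3 = 130
px0_4 = 220
py0_4 = 285
py1_4 = 345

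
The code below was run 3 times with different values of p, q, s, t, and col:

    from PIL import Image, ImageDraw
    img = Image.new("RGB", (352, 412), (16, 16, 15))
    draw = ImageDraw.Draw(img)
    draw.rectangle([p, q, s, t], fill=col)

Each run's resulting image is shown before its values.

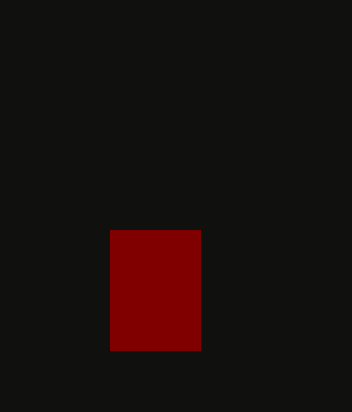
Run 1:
p = 110
q = 230
s = 200
t = 350
col = 'maroon'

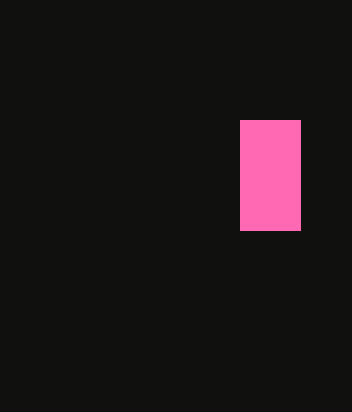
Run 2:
p = 240, q = 120, s = 300, t = 230, col = 'hotpink'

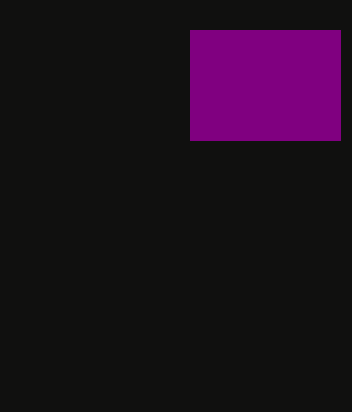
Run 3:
p = 190
q = 30
s = 340
t = 140
col = 'purple'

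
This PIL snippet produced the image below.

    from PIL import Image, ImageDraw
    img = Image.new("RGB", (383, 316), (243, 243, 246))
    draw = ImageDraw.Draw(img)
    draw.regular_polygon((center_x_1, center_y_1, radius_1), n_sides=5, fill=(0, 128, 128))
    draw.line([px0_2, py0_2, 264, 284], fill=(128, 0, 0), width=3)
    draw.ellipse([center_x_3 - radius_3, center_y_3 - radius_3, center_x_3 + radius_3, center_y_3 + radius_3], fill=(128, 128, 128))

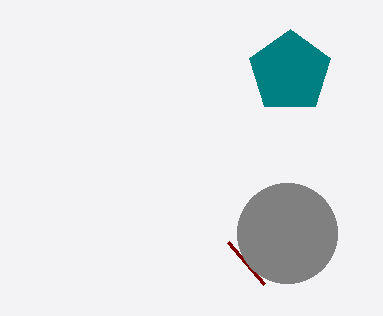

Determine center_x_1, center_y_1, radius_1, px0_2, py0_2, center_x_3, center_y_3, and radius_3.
center_x_1 = 290; center_y_1 = 72; radius_1 = 43; px0_2 = 228; py0_2 = 242; center_x_3 = 287; center_y_3 = 233; radius_3 = 50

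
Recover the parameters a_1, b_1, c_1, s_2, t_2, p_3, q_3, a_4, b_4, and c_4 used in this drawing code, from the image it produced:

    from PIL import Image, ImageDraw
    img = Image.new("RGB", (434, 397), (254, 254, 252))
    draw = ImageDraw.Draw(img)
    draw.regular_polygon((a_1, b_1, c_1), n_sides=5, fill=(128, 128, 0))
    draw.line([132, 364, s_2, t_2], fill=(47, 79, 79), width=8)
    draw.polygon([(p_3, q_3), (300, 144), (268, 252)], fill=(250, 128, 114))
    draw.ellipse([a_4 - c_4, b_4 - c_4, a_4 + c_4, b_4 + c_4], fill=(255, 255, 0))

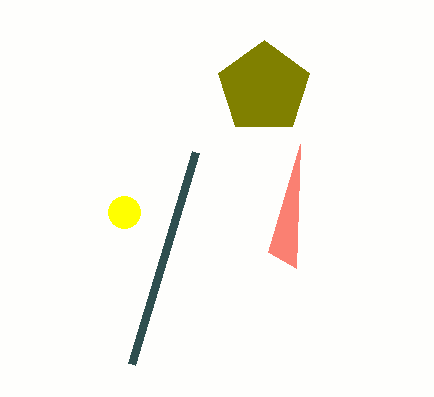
a_1 = 264, b_1 = 88, c_1 = 48, s_2 = 196, t_2 = 152, p_3 = 296, q_3 = 268, a_4 = 124, b_4 = 212, c_4 = 16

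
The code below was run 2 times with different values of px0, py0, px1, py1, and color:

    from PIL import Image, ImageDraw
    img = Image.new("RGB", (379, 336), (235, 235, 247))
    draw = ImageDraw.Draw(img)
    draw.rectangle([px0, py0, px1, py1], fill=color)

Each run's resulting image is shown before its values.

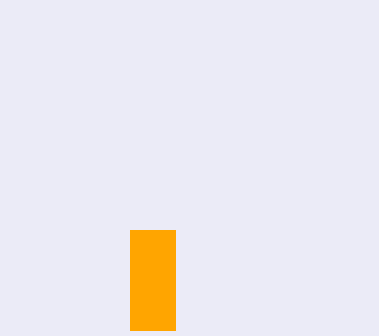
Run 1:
px0 = 130; py0 = 230; px1 = 175; py1 = 330; color = 'orange'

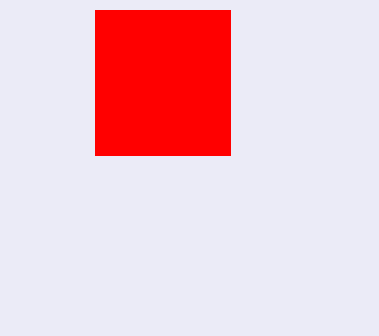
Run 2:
px0 = 95, py0 = 10, px1 = 230, py1 = 155, color = 'red'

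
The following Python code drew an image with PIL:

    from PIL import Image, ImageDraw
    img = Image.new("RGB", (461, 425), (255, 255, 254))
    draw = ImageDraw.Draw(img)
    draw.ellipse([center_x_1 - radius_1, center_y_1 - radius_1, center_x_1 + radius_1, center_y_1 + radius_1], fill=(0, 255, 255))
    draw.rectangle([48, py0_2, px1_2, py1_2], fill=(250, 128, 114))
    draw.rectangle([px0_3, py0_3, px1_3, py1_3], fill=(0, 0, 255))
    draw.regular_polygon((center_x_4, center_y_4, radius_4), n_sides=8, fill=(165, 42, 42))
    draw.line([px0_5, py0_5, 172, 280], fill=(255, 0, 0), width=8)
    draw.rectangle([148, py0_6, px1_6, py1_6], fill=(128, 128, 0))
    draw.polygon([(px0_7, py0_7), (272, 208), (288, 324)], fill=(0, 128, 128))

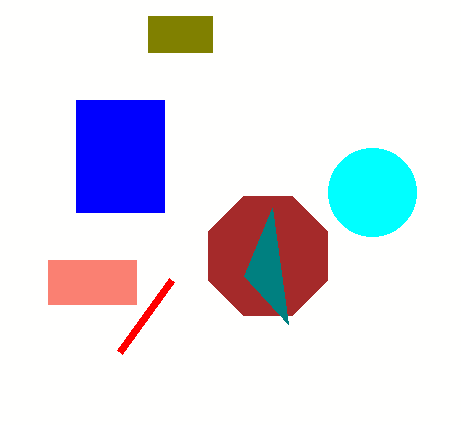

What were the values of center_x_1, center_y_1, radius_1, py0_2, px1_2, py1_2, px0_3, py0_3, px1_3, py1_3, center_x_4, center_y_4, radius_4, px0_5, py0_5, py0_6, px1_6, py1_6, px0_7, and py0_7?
center_x_1 = 372
center_y_1 = 192
radius_1 = 44
py0_2 = 260
px1_2 = 136
py1_2 = 304
px0_3 = 76
py0_3 = 100
px1_3 = 164
py1_3 = 212
center_x_4 = 268
center_y_4 = 256
radius_4 = 64
px0_5 = 120
py0_5 = 352
py0_6 = 16
px1_6 = 212
py1_6 = 52
px0_7 = 244
py0_7 = 276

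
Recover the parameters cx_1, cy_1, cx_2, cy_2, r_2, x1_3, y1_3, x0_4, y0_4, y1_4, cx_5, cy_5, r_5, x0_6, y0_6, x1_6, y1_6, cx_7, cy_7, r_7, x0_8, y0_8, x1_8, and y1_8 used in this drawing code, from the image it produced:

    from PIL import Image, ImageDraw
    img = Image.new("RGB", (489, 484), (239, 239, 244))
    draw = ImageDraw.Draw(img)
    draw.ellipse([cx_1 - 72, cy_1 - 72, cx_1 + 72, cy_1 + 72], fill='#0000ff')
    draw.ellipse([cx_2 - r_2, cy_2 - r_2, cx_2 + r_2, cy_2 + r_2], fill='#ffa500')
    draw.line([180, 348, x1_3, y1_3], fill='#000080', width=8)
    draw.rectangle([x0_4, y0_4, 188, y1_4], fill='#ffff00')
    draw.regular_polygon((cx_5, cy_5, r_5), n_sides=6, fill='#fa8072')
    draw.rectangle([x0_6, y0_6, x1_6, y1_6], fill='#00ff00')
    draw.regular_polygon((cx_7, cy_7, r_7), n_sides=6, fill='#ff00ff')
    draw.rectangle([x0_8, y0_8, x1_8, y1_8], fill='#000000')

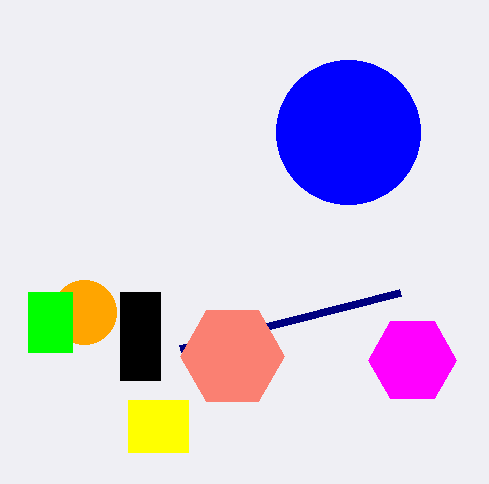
cx_1 = 348; cy_1 = 132; cx_2 = 84; cy_2 = 312; r_2 = 32; x1_3 = 400; y1_3 = 292; x0_4 = 128; y0_4 = 400; y1_4 = 452; cx_5 = 232; cy_5 = 356; r_5 = 52; x0_6 = 28; y0_6 = 292; x1_6 = 72; y1_6 = 352; cx_7 = 412; cy_7 = 360; r_7 = 44; x0_8 = 120; y0_8 = 292; x1_8 = 160; y1_8 = 380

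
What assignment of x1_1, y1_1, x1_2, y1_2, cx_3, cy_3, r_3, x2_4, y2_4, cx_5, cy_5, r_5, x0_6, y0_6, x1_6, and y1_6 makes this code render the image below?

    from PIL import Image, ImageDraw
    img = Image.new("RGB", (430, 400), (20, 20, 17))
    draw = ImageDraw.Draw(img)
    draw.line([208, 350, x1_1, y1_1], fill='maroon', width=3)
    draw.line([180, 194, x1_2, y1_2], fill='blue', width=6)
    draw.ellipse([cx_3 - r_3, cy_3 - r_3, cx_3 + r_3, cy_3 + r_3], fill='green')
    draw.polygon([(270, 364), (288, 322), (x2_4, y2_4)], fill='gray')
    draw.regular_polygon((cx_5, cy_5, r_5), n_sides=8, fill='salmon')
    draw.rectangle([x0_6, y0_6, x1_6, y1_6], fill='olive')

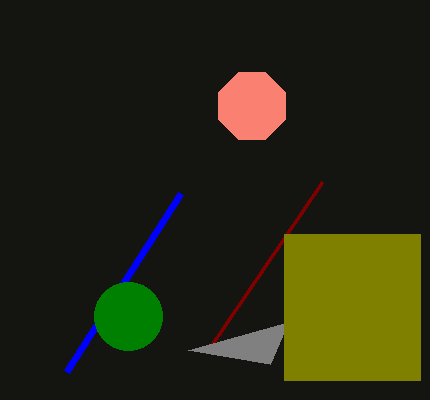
x1_1 = 322; y1_1 = 182; x1_2 = 66; y1_2 = 372; cx_3 = 128; cy_3 = 316; r_3 = 34; x2_4 = 188; y2_4 = 350; cx_5 = 252; cy_5 = 106; r_5 = 36; x0_6 = 284; y0_6 = 234; x1_6 = 420; y1_6 = 380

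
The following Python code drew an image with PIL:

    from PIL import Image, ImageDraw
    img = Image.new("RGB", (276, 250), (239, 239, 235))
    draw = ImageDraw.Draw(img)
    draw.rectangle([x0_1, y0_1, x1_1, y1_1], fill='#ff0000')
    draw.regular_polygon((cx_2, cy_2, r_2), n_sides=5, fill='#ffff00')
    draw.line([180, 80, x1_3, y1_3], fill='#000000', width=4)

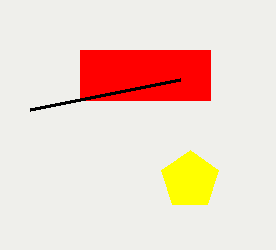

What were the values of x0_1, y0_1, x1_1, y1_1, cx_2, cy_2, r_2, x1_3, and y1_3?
x0_1 = 80
y0_1 = 50
x1_1 = 210
y1_1 = 100
cx_2 = 190
cy_2 = 180
r_2 = 30
x1_3 = 30
y1_3 = 110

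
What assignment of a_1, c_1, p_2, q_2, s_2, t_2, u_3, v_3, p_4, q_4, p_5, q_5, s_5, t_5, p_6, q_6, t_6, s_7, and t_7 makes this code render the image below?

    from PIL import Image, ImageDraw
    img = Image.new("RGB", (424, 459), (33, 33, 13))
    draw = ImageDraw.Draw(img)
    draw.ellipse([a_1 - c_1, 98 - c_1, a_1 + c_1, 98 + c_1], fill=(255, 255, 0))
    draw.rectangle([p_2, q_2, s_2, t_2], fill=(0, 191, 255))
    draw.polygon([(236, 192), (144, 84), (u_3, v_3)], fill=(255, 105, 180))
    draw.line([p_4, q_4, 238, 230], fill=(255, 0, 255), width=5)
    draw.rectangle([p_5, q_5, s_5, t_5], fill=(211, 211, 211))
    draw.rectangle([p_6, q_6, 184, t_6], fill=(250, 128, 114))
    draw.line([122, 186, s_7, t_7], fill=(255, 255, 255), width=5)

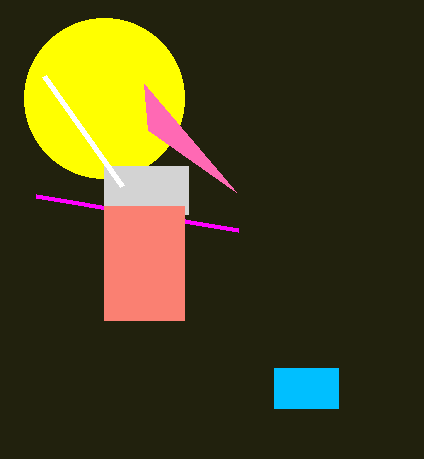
a_1 = 104, c_1 = 80, p_2 = 274, q_2 = 368, s_2 = 338, t_2 = 408, u_3 = 148, v_3 = 130, p_4 = 36, q_4 = 196, p_5 = 104, q_5 = 166, s_5 = 188, t_5 = 214, p_6 = 104, q_6 = 206, t_6 = 320, s_7 = 44, t_7 = 76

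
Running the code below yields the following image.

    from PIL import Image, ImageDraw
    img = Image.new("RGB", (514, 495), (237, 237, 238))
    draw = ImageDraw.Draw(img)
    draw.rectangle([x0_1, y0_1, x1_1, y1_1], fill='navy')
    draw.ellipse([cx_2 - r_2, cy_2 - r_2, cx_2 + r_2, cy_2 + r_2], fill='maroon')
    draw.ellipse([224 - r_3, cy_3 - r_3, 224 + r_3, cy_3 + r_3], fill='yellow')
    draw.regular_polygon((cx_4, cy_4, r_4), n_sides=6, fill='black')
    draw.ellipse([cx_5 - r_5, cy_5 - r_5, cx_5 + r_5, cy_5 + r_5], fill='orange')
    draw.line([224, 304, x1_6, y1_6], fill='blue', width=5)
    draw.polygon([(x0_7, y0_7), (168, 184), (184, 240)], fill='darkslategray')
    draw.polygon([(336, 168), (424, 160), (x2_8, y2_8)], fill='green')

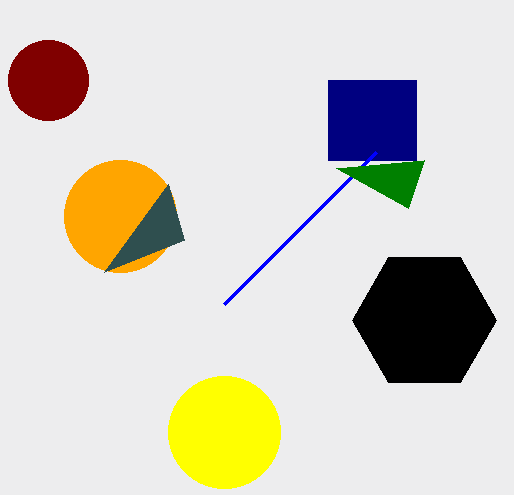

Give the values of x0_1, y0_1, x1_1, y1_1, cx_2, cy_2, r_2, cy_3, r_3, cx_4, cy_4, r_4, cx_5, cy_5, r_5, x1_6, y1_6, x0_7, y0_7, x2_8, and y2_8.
x0_1 = 328
y0_1 = 80
x1_1 = 416
y1_1 = 160
cx_2 = 48
cy_2 = 80
r_2 = 40
cy_3 = 432
r_3 = 56
cx_4 = 424
cy_4 = 320
r_4 = 72
cx_5 = 120
cy_5 = 216
r_5 = 56
x1_6 = 376
y1_6 = 152
x0_7 = 104
y0_7 = 272
x2_8 = 408
y2_8 = 208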